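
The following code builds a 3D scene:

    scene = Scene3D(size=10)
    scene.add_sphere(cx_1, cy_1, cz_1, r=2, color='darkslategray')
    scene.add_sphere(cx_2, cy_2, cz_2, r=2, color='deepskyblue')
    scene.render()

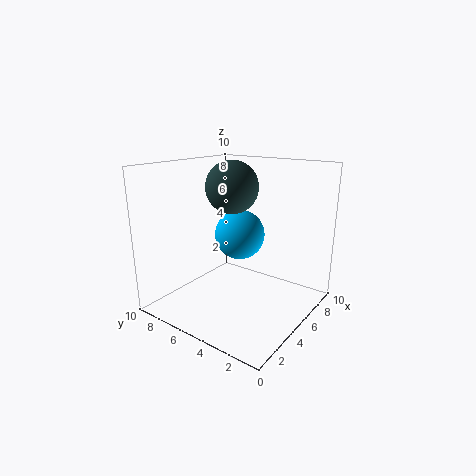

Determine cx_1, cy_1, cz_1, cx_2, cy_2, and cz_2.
cx_1 = 7
cy_1 = 7
cz_1 = 8
cx_2 = 8
cy_2 = 7
cz_2 = 4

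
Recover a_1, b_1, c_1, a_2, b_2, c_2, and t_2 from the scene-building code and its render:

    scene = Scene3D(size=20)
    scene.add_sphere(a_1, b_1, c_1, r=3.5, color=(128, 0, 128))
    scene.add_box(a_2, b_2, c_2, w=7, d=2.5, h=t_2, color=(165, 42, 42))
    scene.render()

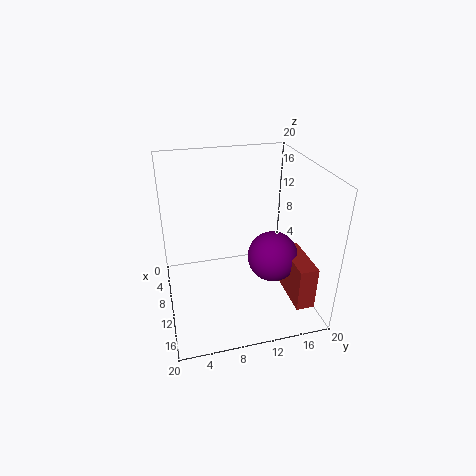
a_1 = 12; b_1 = 14.5; c_1 = 7.5; a_2 = 11; b_2 = 16; c_2 = 2.5; t_2 = 6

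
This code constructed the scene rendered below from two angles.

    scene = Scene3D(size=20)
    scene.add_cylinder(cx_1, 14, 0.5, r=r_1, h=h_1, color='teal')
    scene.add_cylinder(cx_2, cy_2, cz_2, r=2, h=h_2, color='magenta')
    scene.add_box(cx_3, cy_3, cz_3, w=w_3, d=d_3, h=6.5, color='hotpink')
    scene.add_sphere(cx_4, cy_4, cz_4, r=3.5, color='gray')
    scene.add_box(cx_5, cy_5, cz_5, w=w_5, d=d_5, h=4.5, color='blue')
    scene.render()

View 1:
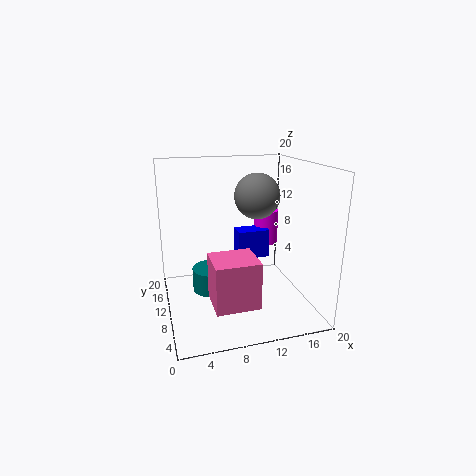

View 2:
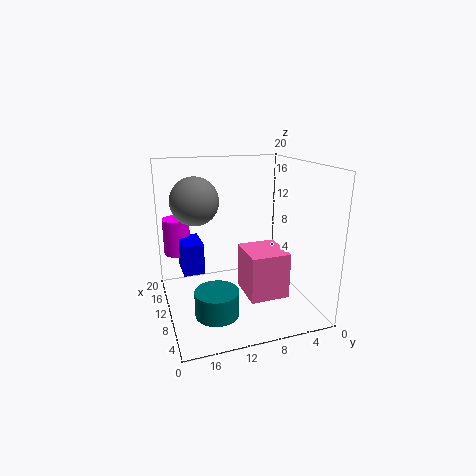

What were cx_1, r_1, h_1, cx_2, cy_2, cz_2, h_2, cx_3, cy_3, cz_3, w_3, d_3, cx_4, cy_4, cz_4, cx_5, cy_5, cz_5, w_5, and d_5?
cx_1 = 7
r_1 = 3
h_1 = 3.5
cx_2 = 17
cy_2 = 17.5
cz_2 = 6
h_2 = 5.5
cx_3 = 5.5
cy_3 = 4
cz_3 = 2
w_3 = 6
d_3 = 5.5
cx_4 = 14.5
cy_4 = 15
cz_4 = 14.5
cx_5 = 11.5
cy_5 = 14.5
cz_5 = 4.5
w_5 = 5
d_5 = 3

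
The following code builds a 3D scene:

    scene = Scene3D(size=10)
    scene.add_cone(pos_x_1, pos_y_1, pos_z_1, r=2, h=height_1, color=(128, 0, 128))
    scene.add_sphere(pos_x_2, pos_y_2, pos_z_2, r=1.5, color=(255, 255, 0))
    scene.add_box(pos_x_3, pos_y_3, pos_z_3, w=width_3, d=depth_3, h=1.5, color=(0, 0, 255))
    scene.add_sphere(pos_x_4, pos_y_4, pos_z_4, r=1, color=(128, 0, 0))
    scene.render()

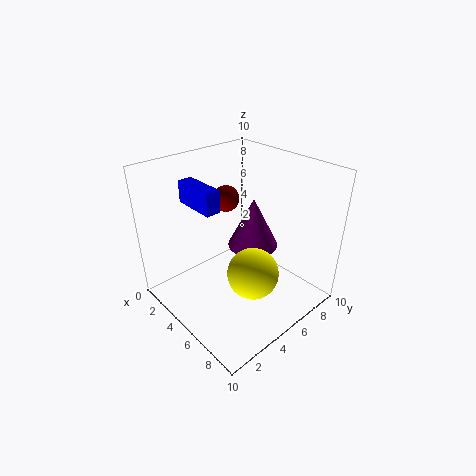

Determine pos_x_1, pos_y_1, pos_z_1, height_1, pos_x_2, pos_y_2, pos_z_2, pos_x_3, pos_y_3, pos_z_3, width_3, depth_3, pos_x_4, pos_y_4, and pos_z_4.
pos_x_1 = 3.5; pos_y_1 = 8; pos_z_1 = 2.5; height_1 = 4; pos_x_2 = 8.5; pos_y_2 = 3; pos_z_2 = 5; pos_x_3 = 2; pos_y_3 = 2.5; pos_z_3 = 7.5; width_3 = 3; depth_3 = 1; pos_x_4 = 2; pos_y_4 = 6.5; pos_z_4 = 6.5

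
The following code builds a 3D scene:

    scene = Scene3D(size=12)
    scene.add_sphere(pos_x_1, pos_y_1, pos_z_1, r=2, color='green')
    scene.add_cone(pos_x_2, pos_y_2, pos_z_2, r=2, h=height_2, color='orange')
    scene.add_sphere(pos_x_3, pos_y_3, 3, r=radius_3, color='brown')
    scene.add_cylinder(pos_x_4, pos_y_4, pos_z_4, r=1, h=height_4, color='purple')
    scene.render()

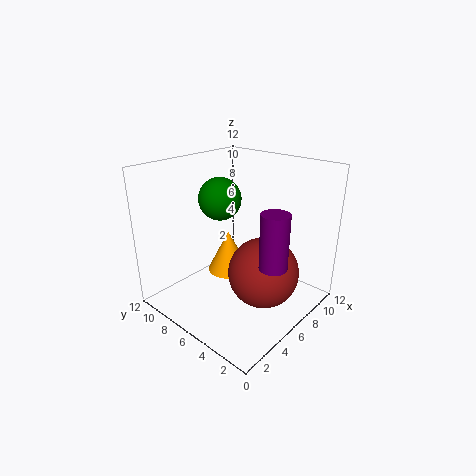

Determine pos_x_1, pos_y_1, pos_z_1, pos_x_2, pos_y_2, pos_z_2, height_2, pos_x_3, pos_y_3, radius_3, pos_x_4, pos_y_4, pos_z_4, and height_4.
pos_x_1 = 8; pos_y_1 = 10; pos_z_1 = 8; pos_x_2 = 8; pos_y_2 = 9; pos_z_2 = 1; height_2 = 4; pos_x_3 = 7; pos_y_3 = 4; radius_3 = 3; pos_x_4 = 4; pos_y_4 = 1; pos_z_4 = 6; height_4 = 4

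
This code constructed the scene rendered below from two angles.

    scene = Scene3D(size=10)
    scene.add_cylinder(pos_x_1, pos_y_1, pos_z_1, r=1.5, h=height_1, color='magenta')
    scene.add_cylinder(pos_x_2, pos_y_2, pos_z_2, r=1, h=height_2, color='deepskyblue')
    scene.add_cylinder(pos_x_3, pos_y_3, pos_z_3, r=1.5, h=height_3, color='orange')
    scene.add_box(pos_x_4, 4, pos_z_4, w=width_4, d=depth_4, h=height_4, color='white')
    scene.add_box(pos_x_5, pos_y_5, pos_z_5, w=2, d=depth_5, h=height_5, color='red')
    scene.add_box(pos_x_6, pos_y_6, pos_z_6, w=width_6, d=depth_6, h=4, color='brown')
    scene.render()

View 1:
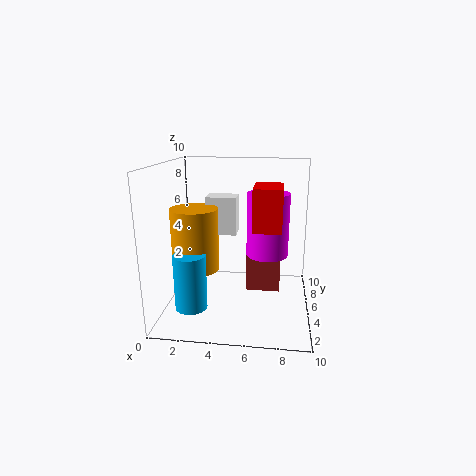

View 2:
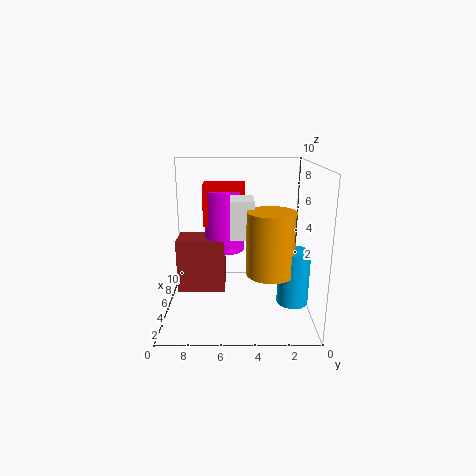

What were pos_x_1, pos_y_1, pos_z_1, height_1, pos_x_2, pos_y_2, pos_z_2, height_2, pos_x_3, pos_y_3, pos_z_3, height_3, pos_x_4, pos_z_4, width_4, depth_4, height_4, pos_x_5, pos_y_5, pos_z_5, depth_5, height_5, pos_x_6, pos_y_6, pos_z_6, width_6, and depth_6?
pos_x_1 = 7; pos_y_1 = 6; pos_z_1 = 3.5; height_1 = 4.5; pos_x_2 = 2.5; pos_y_2 = 1.5; pos_z_2 = 1.5; height_2 = 3.5; pos_x_3 = 2.5; pos_y_3 = 3; pos_z_3 = 3.5; height_3 = 4; pos_x_4 = 3; pos_z_4 = 5.5; width_4 = 2; depth_4 = 1.5; height_4 = 2.5; pos_x_5 = 6; pos_y_5 = 4.5; pos_z_5 = 5.5; depth_5 = 3; height_5 = 3; pos_x_6 = 5.5; pos_y_6 = 6; pos_z_6 = 0.5; width_6 = 2.5; depth_6 = 3.5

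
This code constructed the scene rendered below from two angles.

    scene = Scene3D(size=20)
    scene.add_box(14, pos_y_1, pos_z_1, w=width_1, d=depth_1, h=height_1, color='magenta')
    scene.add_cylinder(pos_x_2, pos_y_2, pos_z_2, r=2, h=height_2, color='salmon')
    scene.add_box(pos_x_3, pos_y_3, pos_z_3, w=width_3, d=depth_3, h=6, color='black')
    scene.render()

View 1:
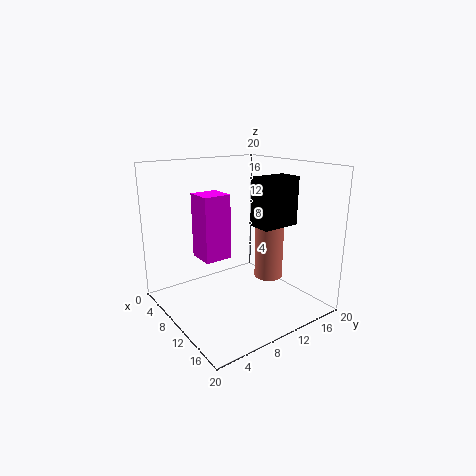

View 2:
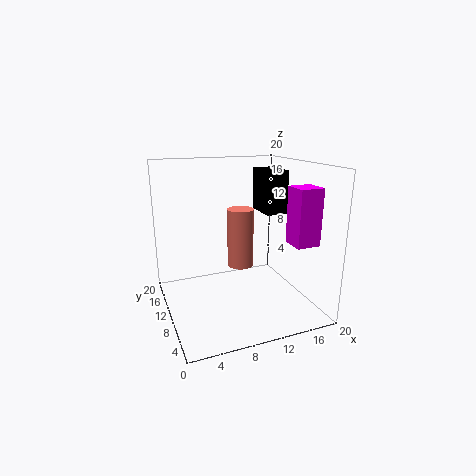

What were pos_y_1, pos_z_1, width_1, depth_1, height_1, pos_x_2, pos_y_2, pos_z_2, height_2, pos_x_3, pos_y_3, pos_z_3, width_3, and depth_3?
pos_y_1 = 1; pos_z_1 = 11; width_1 = 3; depth_1 = 3; height_1 = 7; pos_x_2 = 12; pos_y_2 = 14; pos_z_2 = 4; height_2 = 9; pos_x_3 = 14; pos_y_3 = 9; pos_z_3 = 13; width_3 = 3; depth_3 = 5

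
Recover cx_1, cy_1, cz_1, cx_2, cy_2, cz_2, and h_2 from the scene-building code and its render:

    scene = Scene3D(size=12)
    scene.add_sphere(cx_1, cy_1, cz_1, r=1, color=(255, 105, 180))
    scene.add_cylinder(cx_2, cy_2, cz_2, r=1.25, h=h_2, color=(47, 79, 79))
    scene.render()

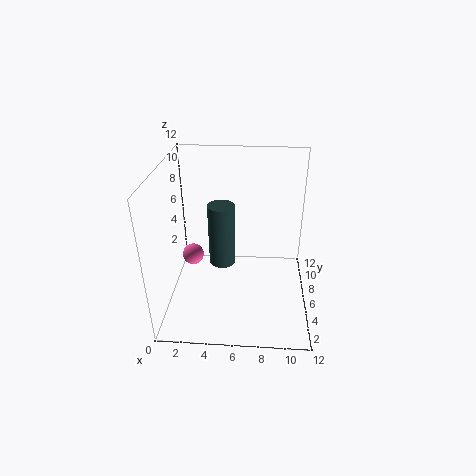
cx_1 = 1.5; cy_1 = 8.5; cz_1 = 2.5; cx_2 = 4.25; cy_2 = 9; cz_2 = 1.5; h_2 = 6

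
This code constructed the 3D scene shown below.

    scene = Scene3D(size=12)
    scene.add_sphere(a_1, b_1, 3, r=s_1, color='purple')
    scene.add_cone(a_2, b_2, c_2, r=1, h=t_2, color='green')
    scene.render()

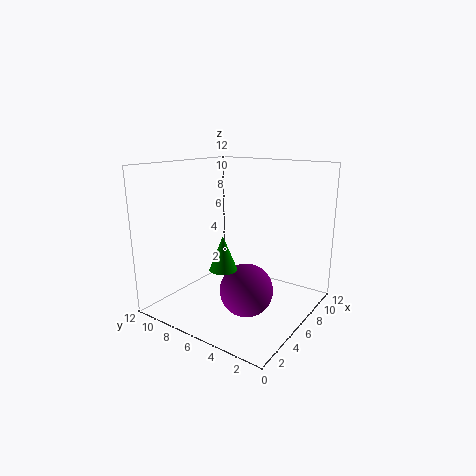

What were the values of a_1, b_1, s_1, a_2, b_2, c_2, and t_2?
a_1 = 3.5
b_1 = 3.5
s_1 = 2
a_2 = 2
b_2 = 4.5
c_2 = 5
t_2 = 2.5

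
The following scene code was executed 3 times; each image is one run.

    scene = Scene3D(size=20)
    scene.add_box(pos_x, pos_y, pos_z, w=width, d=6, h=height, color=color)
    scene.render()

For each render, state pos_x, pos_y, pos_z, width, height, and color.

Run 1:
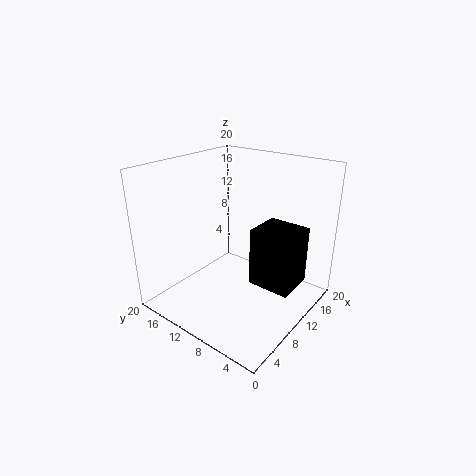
pos_x = 10
pos_y = 2
pos_z = 3.5
width = 5.5
height = 8.25
color = 'black'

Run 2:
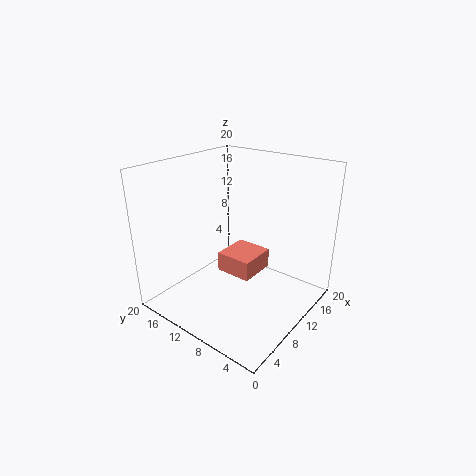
pos_x = 13.25
pos_y = 10.75
pos_z = 0.75
width = 6.25
height = 3.25
color = 'salmon'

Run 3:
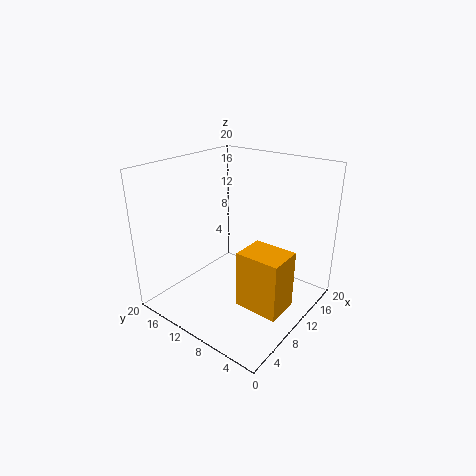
pos_x = 6.75
pos_y = 1.75
pos_z = 1.75
width = 4.75
height = 8
color = 'orange'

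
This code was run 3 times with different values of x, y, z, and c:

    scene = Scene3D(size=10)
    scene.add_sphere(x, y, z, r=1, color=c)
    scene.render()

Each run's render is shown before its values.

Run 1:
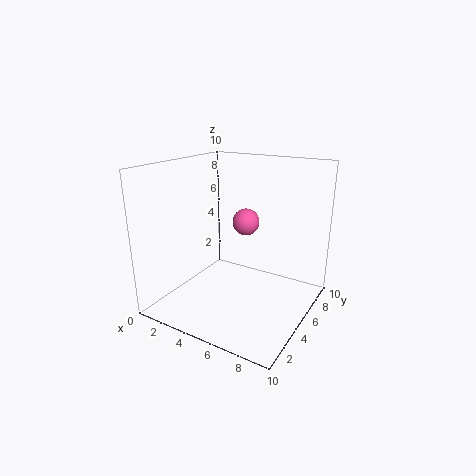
x = 4.5, y = 7, z = 5.5, c = 'hotpink'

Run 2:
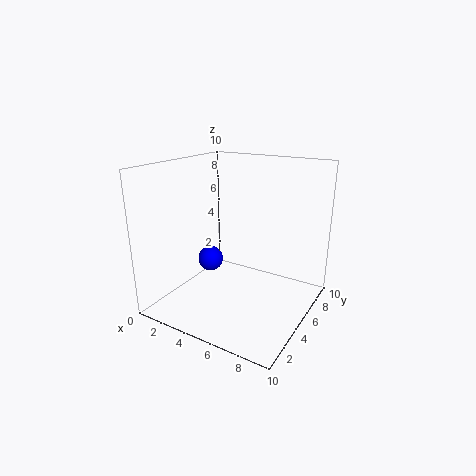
x = 1.5, y = 6.5, z = 2, c = 'blue'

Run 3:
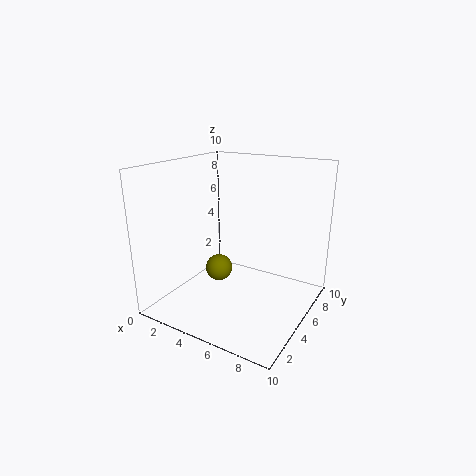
x = 3, y = 5.5, z = 2, c = 'olive'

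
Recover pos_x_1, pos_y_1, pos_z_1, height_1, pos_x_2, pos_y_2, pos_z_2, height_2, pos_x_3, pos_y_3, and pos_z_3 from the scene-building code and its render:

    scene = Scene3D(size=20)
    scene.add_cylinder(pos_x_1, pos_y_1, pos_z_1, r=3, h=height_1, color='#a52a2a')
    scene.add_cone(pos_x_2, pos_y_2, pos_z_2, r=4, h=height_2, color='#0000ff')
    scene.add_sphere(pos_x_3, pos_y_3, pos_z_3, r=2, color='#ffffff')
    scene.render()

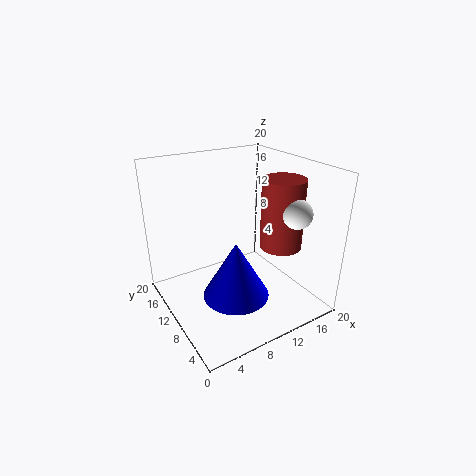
pos_x_1 = 16; pos_y_1 = 8; pos_z_1 = 8; height_1 = 10; pos_x_2 = 6; pos_y_2 = 4; pos_z_2 = 6; height_2 = 7; pos_x_3 = 16; pos_y_3 = 5; pos_z_3 = 14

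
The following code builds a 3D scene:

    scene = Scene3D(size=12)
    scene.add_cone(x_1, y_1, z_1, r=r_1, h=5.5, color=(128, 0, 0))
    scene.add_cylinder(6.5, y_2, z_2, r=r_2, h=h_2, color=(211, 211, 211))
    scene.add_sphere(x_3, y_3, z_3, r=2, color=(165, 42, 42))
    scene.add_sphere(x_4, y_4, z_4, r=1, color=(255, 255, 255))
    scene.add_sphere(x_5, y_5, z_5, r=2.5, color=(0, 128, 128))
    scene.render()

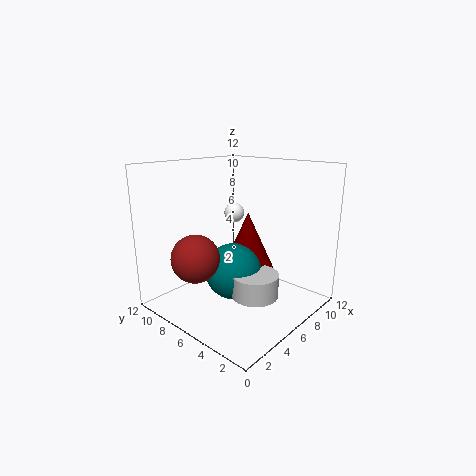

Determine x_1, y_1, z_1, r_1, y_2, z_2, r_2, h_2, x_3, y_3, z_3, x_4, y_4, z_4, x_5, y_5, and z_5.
x_1 = 8.5; y_1 = 7; z_1 = 2; r_1 = 2.5; y_2 = 4.5; z_2 = 1; r_2 = 2; h_2 = 2; x_3 = 3; y_3 = 8; z_3 = 4.5; x_4 = 10.5; y_4 = 10.5; z_4 = 6.5; x_5 = 6.5; y_5 = 7; z_5 = 2.5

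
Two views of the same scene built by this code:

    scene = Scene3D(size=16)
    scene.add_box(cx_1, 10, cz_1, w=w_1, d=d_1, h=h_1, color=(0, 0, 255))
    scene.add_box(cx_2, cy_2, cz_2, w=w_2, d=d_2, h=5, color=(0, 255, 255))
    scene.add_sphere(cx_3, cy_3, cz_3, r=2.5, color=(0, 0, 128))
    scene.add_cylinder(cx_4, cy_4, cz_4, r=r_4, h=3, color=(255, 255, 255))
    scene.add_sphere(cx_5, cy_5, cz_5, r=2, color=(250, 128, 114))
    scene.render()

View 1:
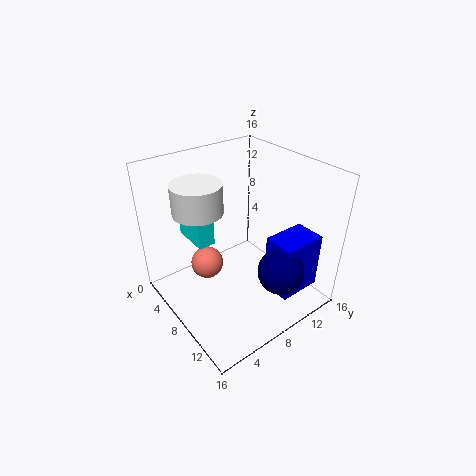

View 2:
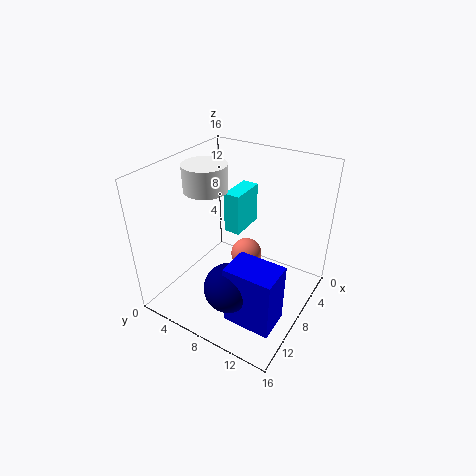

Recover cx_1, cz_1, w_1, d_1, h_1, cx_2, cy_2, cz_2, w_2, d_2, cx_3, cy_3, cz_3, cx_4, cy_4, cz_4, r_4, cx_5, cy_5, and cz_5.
cx_1 = 10.5
cz_1 = 2
w_1 = 3.5
d_1 = 5
h_1 = 6.5
cx_2 = 1
cy_2 = 4.5
cz_2 = 6.5
w_2 = 4.5
d_2 = 2
cx_3 = 13
cy_3 = 10
cz_3 = 5.5
cx_4 = 7.5
cy_4 = 3.5
cz_4 = 12.5
r_4 = 2.5
cx_5 = 3.5
cy_5 = 6.5
cz_5 = 2.5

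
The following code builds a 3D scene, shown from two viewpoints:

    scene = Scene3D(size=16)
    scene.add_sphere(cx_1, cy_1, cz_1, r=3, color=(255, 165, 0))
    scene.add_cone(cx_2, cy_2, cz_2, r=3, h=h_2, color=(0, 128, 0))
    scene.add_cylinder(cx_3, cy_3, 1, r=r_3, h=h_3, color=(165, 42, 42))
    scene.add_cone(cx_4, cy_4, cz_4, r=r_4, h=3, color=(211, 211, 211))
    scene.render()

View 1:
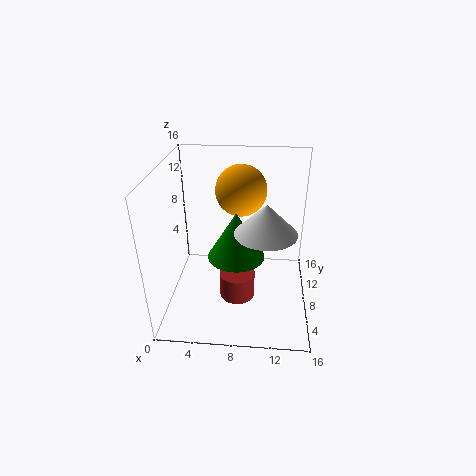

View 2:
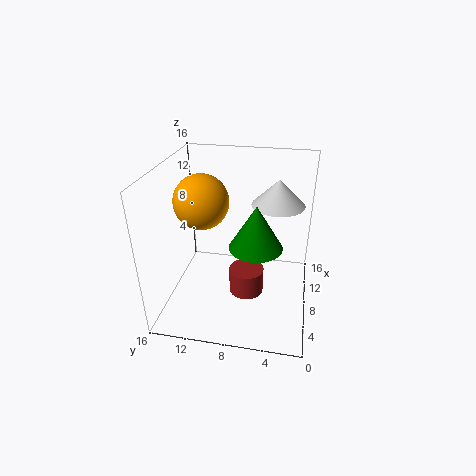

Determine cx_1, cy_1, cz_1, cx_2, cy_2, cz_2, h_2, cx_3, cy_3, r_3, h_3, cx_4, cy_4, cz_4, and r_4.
cx_1 = 8; cy_1 = 12; cz_1 = 12; cx_2 = 8; cy_2 = 6; cz_2 = 7; h_2 = 5; cx_3 = 8; cy_3 = 7; r_3 = 2; h_3 = 3; cx_4 = 11; cy_4 = 4; cz_4 = 11; r_4 = 3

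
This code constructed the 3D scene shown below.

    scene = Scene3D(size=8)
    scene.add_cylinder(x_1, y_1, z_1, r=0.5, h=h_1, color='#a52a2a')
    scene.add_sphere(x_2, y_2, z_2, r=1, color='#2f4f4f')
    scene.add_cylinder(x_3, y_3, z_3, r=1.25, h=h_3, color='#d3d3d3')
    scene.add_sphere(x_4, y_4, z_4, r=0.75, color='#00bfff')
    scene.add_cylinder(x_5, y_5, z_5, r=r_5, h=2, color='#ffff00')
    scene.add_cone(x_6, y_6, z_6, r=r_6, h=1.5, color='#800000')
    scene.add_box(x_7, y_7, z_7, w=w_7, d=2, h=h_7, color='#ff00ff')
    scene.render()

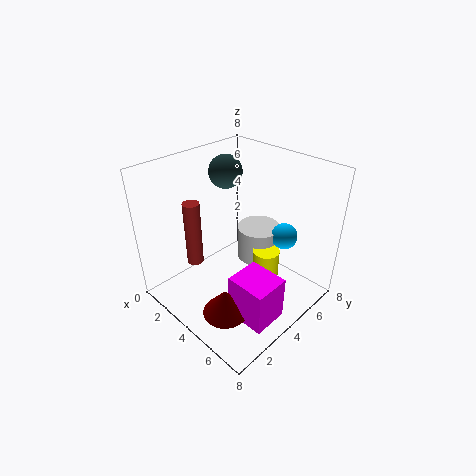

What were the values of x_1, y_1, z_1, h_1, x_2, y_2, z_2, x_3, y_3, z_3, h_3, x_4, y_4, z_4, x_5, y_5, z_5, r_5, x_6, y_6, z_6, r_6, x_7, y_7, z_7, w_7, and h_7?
x_1 = 1.25; y_1 = 3; z_1 = 1.5; h_1 = 4; x_2 = 1.5; y_2 = 5.5; z_2 = 6.75; x_3 = 4; y_3 = 5.75; z_3 = 2; h_3 = 2; x_4 = 5.5; y_4 = 6.25; z_4 = 3.75; x_5 = 5.25; y_5 = 5; z_5 = 1.25; r_5 = 0.75; x_6 = 5; y_6 = 2; z_6 = 0.5; r_6 = 1.25; x_7 = 5; y_7 = 2.25; z_7 = 0.25; w_7 = 2.25; h_7 = 2.5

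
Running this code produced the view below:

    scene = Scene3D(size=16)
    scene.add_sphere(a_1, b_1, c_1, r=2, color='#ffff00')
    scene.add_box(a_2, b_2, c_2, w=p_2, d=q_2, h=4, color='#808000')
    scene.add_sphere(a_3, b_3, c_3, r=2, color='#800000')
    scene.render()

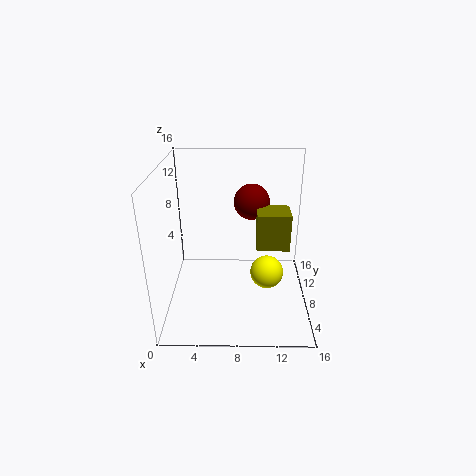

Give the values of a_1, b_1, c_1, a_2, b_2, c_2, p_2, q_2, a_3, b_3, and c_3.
a_1 = 11.5, b_1 = 9.5, c_1 = 2.5, a_2 = 10, b_2 = 6, c_2 = 7.5, p_2 = 3.5, q_2 = 3, a_3 = 9.5, b_3 = 10, c_3 = 11.5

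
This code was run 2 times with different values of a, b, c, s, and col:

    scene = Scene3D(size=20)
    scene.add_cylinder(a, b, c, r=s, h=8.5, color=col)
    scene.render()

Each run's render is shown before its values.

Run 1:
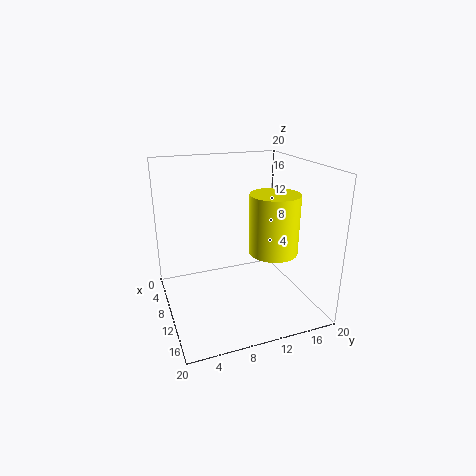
a = 11
b = 15
c = 7.5
s = 3.5
col = 'yellow'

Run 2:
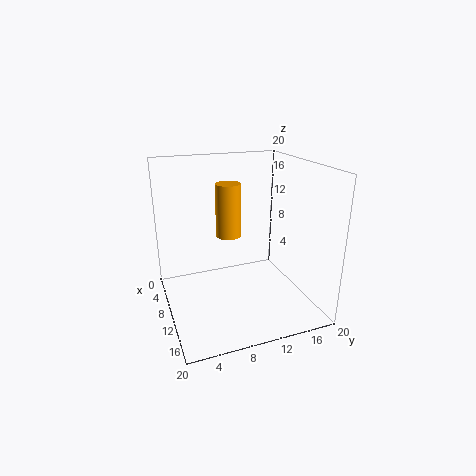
a = 3
b = 11
c = 7.5
s = 2
col = 'orange'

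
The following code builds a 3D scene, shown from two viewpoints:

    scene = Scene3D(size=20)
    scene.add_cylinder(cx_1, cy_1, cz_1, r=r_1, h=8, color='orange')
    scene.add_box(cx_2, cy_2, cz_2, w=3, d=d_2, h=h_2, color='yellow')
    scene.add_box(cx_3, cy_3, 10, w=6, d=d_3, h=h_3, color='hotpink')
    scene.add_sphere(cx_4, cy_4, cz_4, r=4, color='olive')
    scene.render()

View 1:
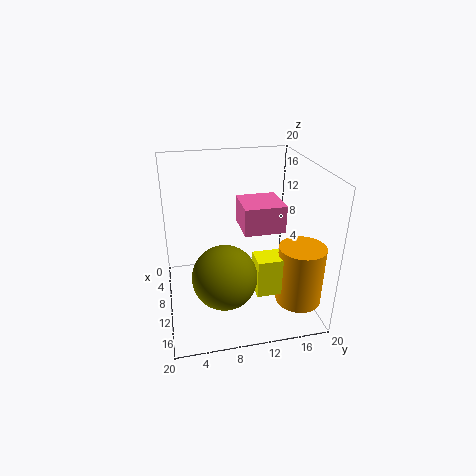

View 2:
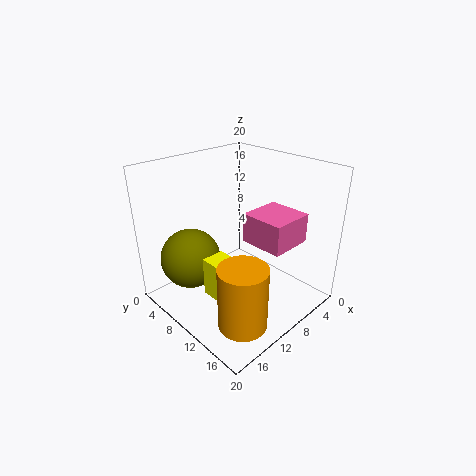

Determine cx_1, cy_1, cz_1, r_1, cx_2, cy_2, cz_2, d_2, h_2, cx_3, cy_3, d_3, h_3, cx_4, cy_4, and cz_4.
cx_1 = 16
cy_1 = 17
cz_1 = 3
r_1 = 3
cx_2 = 14
cy_2 = 11
cz_2 = 5
d_2 = 4
h_2 = 5
cx_3 = 4
cy_3 = 11
d_3 = 6
h_3 = 4
cx_4 = 16
cy_4 = 7
cz_4 = 8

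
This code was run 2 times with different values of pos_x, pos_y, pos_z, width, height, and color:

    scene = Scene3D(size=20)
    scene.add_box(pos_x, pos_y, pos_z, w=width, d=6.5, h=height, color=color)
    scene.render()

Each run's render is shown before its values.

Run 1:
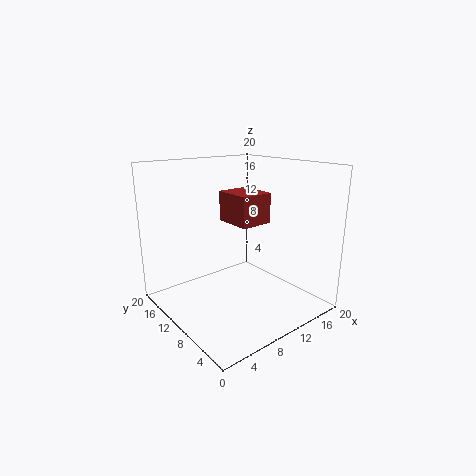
pos_x = 14
pos_y = 13.5
pos_z = 9.5
width = 5.5
height = 5
color = 'brown'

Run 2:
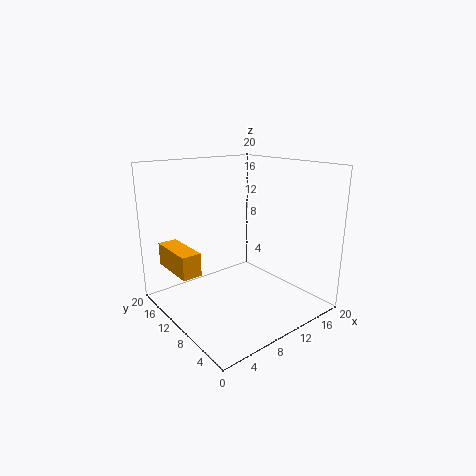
pos_x = 0.5
pos_y = 8.5
pos_z = 7
width = 2.5
height = 3
color = 'orange'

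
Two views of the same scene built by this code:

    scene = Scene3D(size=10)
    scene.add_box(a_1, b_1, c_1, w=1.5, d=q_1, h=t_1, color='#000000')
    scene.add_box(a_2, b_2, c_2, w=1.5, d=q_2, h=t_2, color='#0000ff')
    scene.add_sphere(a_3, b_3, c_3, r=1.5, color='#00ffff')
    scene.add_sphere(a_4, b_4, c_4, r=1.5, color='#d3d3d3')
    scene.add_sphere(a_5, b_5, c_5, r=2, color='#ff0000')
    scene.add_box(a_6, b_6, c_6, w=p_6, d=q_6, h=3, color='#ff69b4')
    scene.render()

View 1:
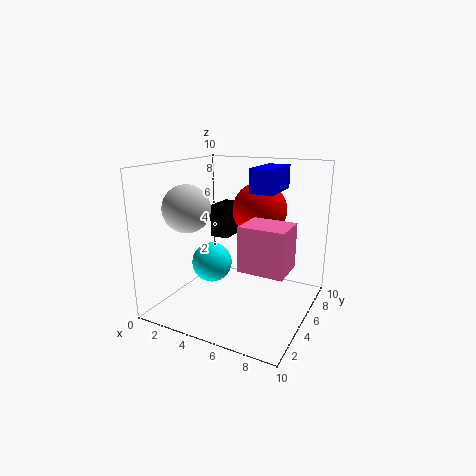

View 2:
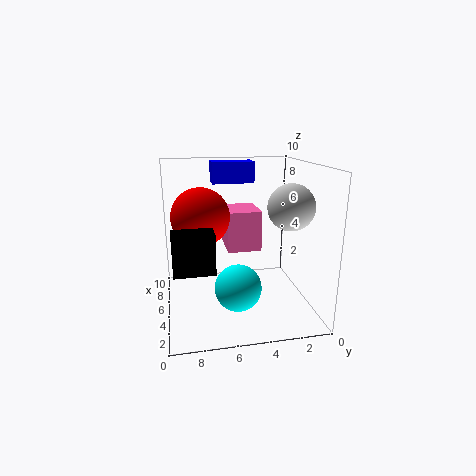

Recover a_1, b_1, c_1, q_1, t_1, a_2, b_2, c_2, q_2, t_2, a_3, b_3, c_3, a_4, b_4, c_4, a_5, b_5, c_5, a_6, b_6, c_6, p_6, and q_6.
a_1 = 1.5
b_1 = 7
c_1 = 4
q_1 = 2.5
t_1 = 2.5
a_2 = 6.5
b_2 = 3.5
c_2 = 8.5
q_2 = 3
t_2 = 1.5
a_3 = 2.5
b_3 = 5.5
c_3 = 2.5
a_4 = 3
b_4 = 2
c_4 = 7.5
a_5 = 5.5
b_5 = 7.5
c_5 = 6.5
a_6 = 6
b_6 = 3
c_6 = 3.5
p_6 = 3
q_6 = 2.5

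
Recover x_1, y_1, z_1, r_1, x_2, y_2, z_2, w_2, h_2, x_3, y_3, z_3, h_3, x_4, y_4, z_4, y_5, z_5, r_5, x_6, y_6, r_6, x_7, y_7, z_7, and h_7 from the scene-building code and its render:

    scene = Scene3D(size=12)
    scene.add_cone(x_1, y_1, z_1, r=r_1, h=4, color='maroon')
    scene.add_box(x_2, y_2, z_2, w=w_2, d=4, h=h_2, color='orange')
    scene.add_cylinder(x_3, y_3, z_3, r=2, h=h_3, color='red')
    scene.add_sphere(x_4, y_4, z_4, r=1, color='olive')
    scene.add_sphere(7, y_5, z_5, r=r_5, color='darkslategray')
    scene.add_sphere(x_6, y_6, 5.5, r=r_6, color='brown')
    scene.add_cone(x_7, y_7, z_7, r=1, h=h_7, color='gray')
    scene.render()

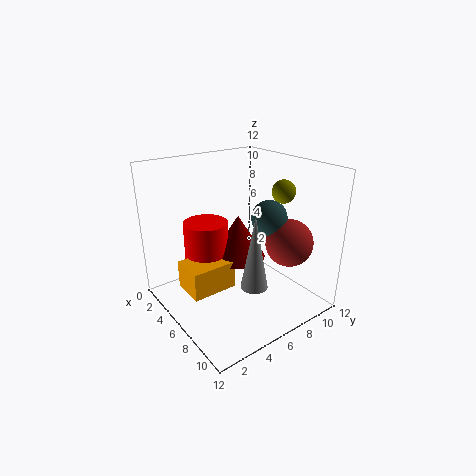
x_1 = 4, y_1 = 7.5, z_1 = 3, r_1 = 2.5, x_2 = 2.5, y_2 = 2, z_2 = 1, w_2 = 3, h_2 = 2.5, x_3 = 2.5, y_3 = 5, z_3 = 1.5, h_3 = 5, x_4 = 7, y_4 = 10, z_4 = 9.5, y_5 = 8.5, z_5 = 7.5, r_5 = 1.5, x_6 = 8.5, y_6 = 9.5, r_6 = 2, x_7 = 10, y_7 = 4.5, z_7 = 4, h_7 = 5.5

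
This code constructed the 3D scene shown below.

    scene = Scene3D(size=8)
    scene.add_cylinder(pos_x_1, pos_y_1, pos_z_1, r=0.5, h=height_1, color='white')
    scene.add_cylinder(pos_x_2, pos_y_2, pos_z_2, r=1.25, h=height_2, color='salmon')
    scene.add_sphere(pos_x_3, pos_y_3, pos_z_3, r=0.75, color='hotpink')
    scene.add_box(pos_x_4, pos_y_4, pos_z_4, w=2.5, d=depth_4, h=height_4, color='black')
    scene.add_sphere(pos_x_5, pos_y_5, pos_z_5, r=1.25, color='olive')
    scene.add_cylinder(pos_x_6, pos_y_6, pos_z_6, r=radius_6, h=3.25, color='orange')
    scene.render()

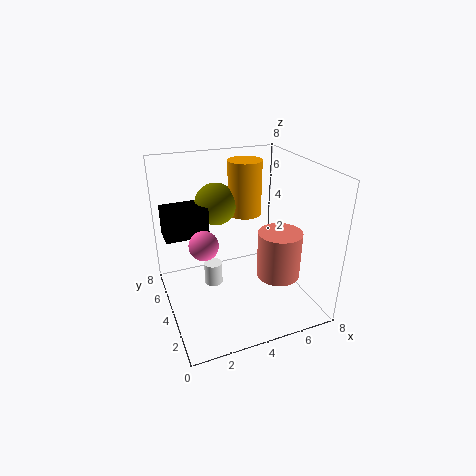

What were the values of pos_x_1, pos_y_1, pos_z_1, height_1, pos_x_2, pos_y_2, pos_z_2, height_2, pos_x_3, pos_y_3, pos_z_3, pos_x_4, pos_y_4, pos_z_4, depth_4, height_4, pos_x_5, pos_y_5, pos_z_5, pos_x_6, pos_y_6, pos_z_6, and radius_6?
pos_x_1 = 2.5
pos_y_1 = 4
pos_z_1 = 1.5
height_1 = 1.25
pos_x_2 = 6.25
pos_y_2 = 3.25
pos_z_2 = 1.5
height_2 = 2.75
pos_x_3 = 1.75
pos_y_3 = 3
pos_z_3 = 4.5
pos_x_4 = 0.25
pos_y_4 = 5.25
pos_z_4 = 3.75
depth_4 = 1.5
height_4 = 1.75
pos_x_5 = 3.5
pos_y_5 = 6.25
pos_z_5 = 5.25
pos_x_6 = 5.25
pos_y_6 = 6
pos_z_6 = 4.5
radius_6 = 1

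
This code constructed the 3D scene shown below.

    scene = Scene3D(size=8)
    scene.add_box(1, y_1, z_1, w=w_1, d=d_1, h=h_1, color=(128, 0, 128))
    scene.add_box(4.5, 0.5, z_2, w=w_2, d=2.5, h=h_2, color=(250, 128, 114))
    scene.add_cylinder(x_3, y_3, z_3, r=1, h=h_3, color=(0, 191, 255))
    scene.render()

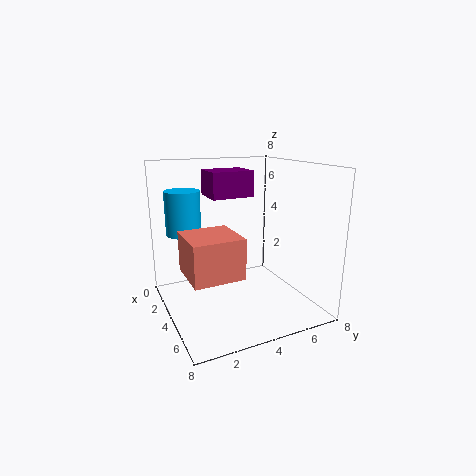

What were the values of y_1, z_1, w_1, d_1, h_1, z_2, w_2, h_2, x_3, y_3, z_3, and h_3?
y_1 = 3; z_1 = 6; w_1 = 2; d_1 = 2.5; h_1 = 1.5; z_2 = 3; w_2 = 2.5; h_2 = 2; x_3 = 2; y_3 = 1.5; z_3 = 4; h_3 = 2.5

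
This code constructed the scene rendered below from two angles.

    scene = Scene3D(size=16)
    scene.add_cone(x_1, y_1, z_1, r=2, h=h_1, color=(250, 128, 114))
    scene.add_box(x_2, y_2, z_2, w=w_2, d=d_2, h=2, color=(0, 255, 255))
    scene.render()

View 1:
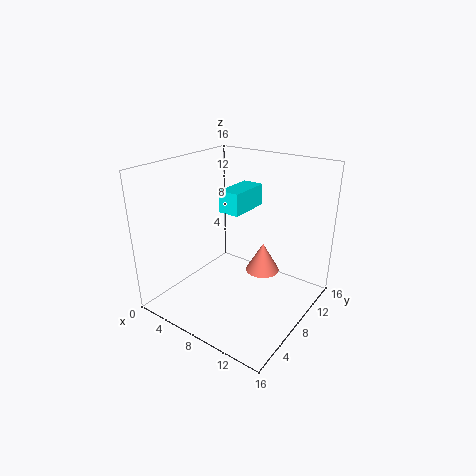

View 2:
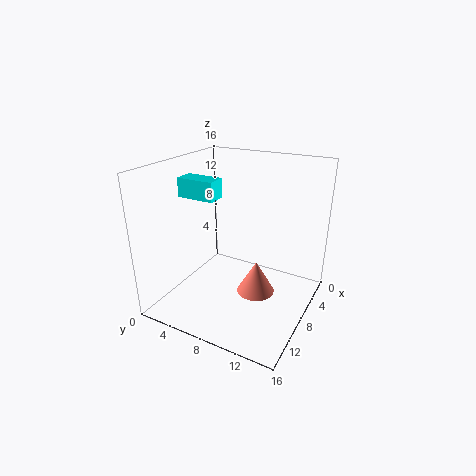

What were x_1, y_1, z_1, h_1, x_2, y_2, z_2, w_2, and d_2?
x_1 = 9.5; y_1 = 11; z_1 = 3; h_1 = 3.5; x_2 = 9.5; y_2 = 3; z_2 = 13; w_2 = 2; d_2 = 4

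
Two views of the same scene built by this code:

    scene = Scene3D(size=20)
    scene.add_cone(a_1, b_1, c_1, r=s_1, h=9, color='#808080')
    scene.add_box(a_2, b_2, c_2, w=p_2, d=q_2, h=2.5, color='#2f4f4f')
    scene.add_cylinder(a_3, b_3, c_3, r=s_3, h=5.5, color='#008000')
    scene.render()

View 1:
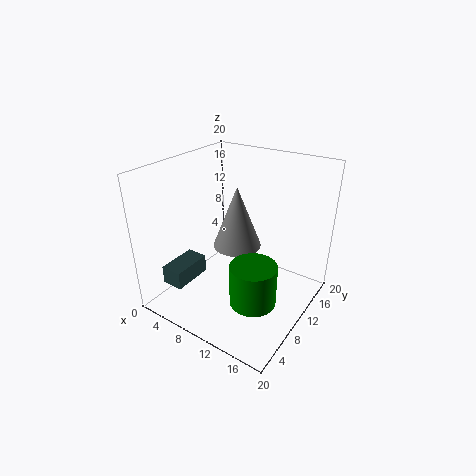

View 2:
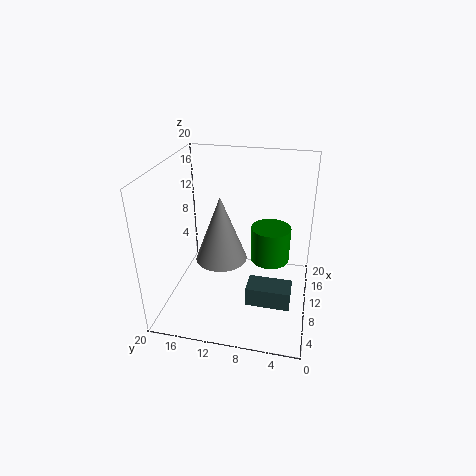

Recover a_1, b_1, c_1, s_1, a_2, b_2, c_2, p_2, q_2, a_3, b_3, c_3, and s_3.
a_1 = 8.5
b_1 = 12
c_1 = 7.5
s_1 = 3.5
a_2 = 3
b_2 = 2
c_2 = 4.5
p_2 = 3
q_2 = 5.5
a_3 = 15
b_3 = 6
c_3 = 4
s_3 = 3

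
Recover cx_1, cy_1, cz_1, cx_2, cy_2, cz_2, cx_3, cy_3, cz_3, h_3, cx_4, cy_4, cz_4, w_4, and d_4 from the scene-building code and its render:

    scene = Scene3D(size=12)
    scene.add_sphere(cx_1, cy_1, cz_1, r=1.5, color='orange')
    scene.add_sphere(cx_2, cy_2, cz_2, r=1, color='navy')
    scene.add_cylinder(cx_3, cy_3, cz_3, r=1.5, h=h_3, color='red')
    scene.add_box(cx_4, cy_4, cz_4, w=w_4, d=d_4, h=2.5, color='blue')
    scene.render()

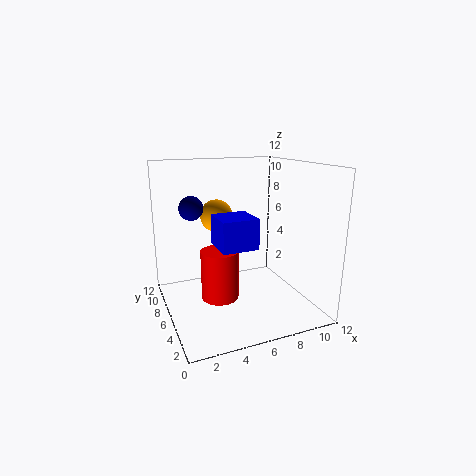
cx_1 = 5.5, cy_1 = 10, cz_1 = 7, cx_2 = 2.5, cy_2 = 7.5, cz_2 = 8.5, cx_3 = 4, cy_3 = 5, cz_3 = 1.5, h_3 = 4, cx_4 = 4, cy_4 = 4, cz_4 = 5.5, w_4 = 3, d_4 = 3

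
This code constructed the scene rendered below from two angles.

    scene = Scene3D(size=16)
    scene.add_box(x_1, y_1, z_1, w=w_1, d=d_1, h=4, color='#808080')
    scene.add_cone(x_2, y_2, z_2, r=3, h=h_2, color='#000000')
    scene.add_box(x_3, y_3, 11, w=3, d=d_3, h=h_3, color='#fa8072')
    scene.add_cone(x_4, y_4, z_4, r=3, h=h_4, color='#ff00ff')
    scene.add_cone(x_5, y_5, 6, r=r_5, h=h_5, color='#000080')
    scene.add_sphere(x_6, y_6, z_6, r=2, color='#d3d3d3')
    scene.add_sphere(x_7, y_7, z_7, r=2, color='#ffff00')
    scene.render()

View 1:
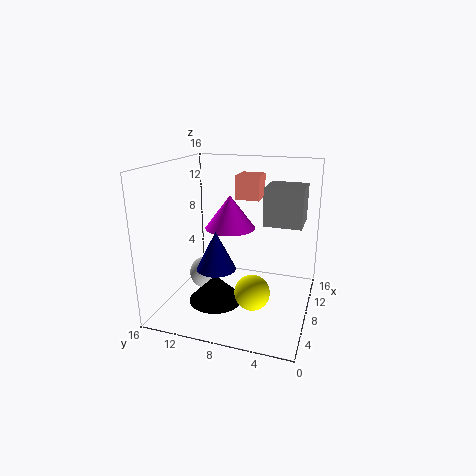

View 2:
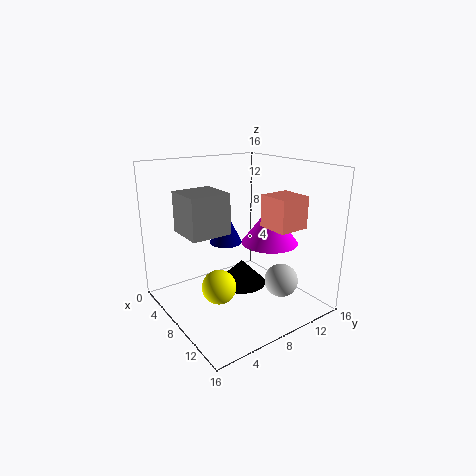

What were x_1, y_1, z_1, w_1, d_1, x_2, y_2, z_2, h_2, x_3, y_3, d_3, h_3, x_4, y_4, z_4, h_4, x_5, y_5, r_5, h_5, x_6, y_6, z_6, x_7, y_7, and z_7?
x_1 = 7
y_1 = 1
z_1 = 10
w_1 = 4
d_1 = 4
x_2 = 6
y_2 = 10
z_2 = 1
h_2 = 3
x_3 = 13
y_3 = 7
d_3 = 3
h_3 = 3
x_4 = 11
y_4 = 10
z_4 = 8
h_4 = 4
x_5 = 4
y_5 = 9
r_5 = 2
h_5 = 4
x_6 = 10
y_6 = 13
z_6 = 2
x_7 = 7
y_7 = 6
z_7 = 2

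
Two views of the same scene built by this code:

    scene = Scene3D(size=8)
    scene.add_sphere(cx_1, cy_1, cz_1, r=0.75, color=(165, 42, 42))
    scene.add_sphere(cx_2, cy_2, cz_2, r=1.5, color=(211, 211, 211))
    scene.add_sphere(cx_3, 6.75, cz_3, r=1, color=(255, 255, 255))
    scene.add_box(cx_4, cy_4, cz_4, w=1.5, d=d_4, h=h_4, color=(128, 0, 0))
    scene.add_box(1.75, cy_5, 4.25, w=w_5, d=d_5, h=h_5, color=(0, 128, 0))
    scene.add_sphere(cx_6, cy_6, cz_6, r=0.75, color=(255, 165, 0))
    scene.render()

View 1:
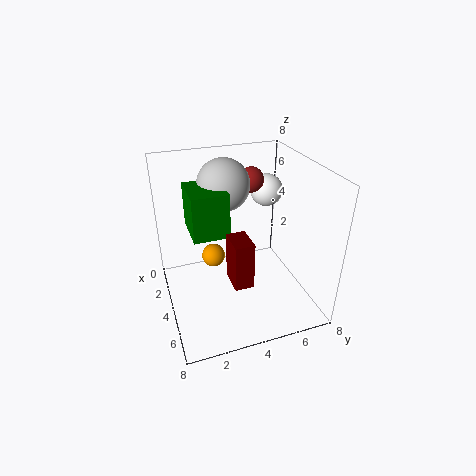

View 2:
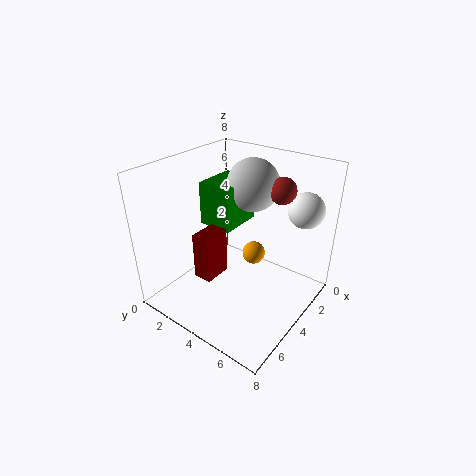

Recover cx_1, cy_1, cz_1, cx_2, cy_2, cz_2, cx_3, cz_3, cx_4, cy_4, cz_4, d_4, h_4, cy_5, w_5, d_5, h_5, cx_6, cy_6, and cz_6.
cx_1 = 2, cy_1 = 5.5, cz_1 = 6.5, cx_2 = 2.25, cy_2 = 3.75, cz_2 = 6.5, cx_3 = 1.5, cz_3 = 5.5, cx_4 = 5, cy_4 = 3, cz_4 = 2.5, d_4 = 1, h_4 = 2.5, cy_5 = 1.5, w_5 = 2.5, d_5 = 2, h_5 = 2.5, cx_6 = 1.25, cy_6 = 3.25, cz_6 = 1.25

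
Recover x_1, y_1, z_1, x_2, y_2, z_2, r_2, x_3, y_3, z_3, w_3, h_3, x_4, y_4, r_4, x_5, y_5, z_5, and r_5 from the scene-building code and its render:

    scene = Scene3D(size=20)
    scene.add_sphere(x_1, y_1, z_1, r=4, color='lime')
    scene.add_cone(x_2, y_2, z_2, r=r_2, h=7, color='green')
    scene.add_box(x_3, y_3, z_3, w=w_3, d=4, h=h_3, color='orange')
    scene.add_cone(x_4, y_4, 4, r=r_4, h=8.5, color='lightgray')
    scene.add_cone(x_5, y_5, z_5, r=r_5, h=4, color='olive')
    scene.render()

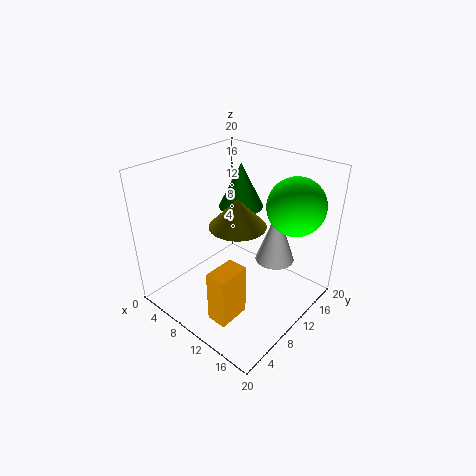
x_1 = 15.5; y_1 = 15.5; z_1 = 14.5; x_2 = 5; y_2 = 16.5; z_2 = 11; r_2 = 3.5; x_3 = 13.5; y_3 = 0.5; z_3 = 4.5; w_3 = 2.5; h_3 = 6.5; x_4 = 12; y_4 = 16.5; r_4 = 3; x_5 = 9.5; y_5 = 10.5; z_5 = 11.5; r_5 = 4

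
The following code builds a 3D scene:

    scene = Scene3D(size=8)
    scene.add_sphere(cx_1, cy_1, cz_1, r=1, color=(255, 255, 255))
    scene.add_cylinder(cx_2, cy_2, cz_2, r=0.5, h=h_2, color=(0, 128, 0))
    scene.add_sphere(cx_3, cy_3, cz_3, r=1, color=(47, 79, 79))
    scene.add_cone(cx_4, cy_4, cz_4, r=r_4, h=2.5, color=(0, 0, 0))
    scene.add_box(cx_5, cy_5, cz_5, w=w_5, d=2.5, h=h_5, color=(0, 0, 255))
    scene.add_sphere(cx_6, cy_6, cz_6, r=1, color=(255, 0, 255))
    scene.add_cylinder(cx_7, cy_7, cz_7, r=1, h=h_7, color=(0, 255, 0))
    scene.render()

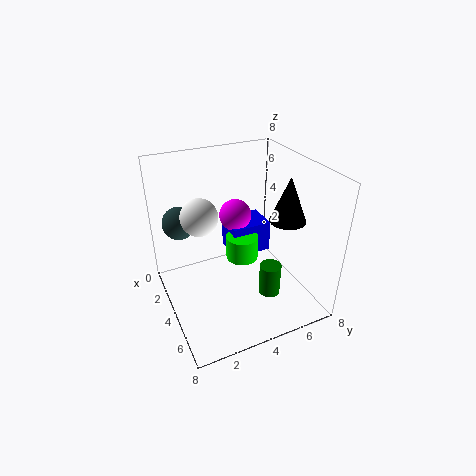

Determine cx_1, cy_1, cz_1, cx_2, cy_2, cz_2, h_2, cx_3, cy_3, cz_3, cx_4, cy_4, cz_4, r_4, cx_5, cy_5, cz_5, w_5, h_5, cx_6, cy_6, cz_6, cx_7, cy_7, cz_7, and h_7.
cx_1 = 3.5, cy_1 = 2, cz_1 = 5.5, cx_2 = 7.5, cy_2 = 4, cz_2 = 3, h_2 = 1.5, cx_3 = 1, cy_3 = 1.5, cz_3 = 4, cx_4 = 5, cy_4 = 6.5, cz_4 = 5, r_4 = 1, cx_5 = 0.5, cy_5 = 4.5, cz_5 = 1.5, w_5 = 2, h_5 = 2, cx_6 = 1.5, cy_6 = 5, cz_6 = 4, cx_7 = 2.5, cy_7 = 5, cz_7 = 1.5, h_7 = 1.5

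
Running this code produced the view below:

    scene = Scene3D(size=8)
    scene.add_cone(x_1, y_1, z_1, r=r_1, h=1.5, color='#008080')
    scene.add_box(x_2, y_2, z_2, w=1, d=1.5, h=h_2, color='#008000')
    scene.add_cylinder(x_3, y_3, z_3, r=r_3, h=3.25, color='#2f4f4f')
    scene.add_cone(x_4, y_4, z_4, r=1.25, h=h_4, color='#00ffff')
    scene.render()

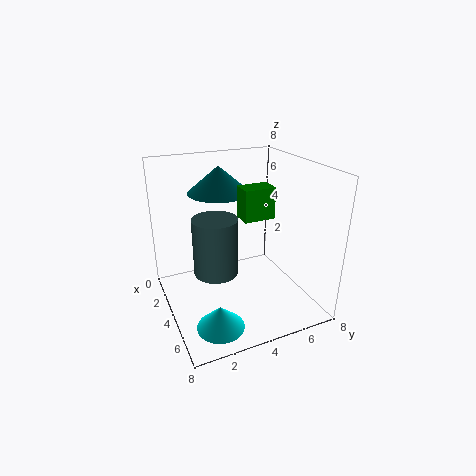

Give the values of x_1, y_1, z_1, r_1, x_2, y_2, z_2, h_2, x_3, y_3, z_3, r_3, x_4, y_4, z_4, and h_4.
x_1 = 2.5
y_1 = 3.5
z_1 = 6.25
r_1 = 1.75
x_2 = 5.5
y_2 = 3.25
z_2 = 6
h_2 = 1.5
x_3 = 3.75
y_3 = 2.75
z_3 = 2
r_3 = 1.25
x_4 = 6.25
y_4 = 2
z_4 = 0.25
h_4 = 1.25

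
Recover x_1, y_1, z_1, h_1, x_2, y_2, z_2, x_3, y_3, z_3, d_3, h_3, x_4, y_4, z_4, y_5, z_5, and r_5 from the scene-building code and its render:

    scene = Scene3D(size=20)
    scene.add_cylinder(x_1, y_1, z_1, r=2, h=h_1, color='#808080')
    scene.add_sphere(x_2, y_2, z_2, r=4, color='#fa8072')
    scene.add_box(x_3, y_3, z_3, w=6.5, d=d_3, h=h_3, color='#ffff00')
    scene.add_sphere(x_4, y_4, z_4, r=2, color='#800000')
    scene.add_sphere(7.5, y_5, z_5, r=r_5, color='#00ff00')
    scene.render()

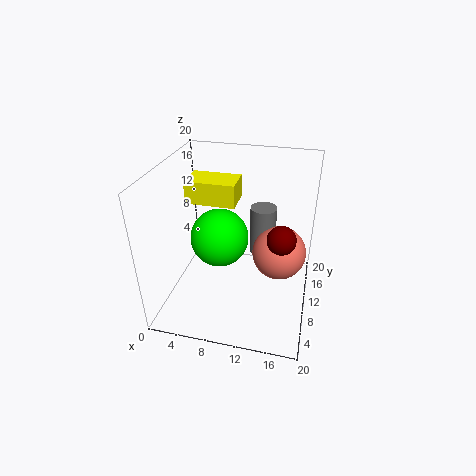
x_1 = 12.5
y_1 = 16
z_1 = 4.5
h_1 = 7.5
x_2 = 15.5
y_2 = 13.5
z_2 = 6
x_3 = 3.5
y_3 = 8
z_3 = 15.5
d_3 = 4
h_3 = 3
x_4 = 16
y_4 = 10
z_4 = 10.5
y_5 = 9.5
z_5 = 10
r_5 = 4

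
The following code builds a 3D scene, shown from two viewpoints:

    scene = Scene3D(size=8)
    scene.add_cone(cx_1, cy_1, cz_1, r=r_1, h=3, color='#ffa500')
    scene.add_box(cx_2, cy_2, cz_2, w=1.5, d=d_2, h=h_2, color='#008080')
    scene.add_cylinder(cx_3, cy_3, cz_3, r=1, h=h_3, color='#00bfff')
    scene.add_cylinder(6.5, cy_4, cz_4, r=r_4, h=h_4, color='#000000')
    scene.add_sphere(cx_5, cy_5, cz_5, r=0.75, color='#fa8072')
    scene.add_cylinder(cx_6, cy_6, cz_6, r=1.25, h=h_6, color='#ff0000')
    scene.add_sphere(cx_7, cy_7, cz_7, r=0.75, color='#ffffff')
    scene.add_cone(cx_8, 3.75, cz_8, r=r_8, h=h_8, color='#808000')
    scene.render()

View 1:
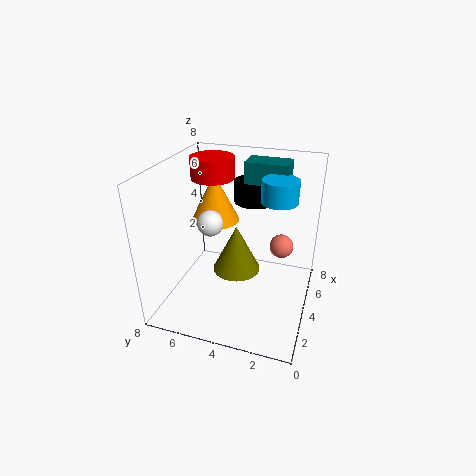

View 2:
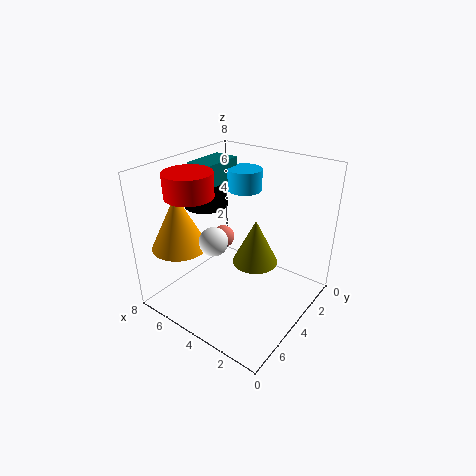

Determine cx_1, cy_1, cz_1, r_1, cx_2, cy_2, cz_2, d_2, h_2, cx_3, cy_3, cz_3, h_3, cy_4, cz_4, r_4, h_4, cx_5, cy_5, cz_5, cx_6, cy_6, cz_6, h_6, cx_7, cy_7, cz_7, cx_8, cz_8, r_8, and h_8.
cx_1 = 6.25, cy_1 = 6.25, cz_1 = 3.75, r_1 = 1.5, cx_2 = 5.75, cy_2 = 1.75, cz_2 = 6.5, d_2 = 2.5, h_2 = 1.25, cx_3 = 5, cy_3 = 2, cz_3 = 6, h_3 = 1.25, cy_4 = 3.75, cz_4 = 5.25, r_4 = 1.25, h_4 = 1.25, cx_5 = 6.75, cy_5 = 2, cz_5 = 2.25, cx_6 = 5.5, cy_6 = 6, cz_6 = 6.75, h_6 = 1.25, cx_7 = 4.25, cy_7 = 5.75, cz_7 = 4.5, cx_8 = 3, cz_8 = 2.75, r_8 = 1.25, h_8 = 2.5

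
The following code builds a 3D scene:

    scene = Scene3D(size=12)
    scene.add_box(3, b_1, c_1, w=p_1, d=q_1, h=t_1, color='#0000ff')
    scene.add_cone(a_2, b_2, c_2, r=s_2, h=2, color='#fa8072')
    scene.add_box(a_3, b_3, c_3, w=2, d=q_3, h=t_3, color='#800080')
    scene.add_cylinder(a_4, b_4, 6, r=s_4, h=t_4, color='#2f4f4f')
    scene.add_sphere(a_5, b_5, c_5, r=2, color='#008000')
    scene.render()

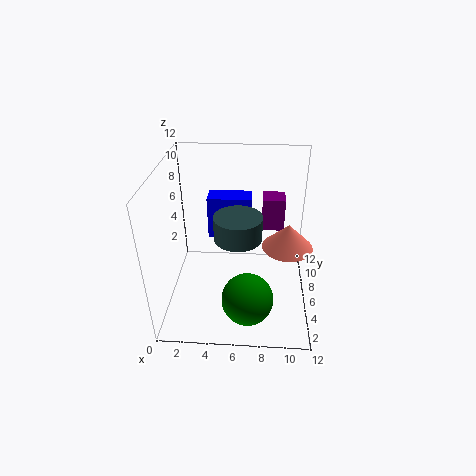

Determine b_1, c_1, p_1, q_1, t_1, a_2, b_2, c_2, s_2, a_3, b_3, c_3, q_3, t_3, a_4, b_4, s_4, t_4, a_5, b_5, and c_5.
b_1 = 9; c_1 = 4; p_1 = 4; q_1 = 2; t_1 = 4; a_2 = 10; b_2 = 5; c_2 = 6; s_2 = 2; a_3 = 8; b_3 = 9; c_3 = 5; q_3 = 2; t_3 = 3; a_4 = 6; b_4 = 6; s_4 = 2; t_4 = 2; a_5 = 7; b_5 = 2; c_5 = 3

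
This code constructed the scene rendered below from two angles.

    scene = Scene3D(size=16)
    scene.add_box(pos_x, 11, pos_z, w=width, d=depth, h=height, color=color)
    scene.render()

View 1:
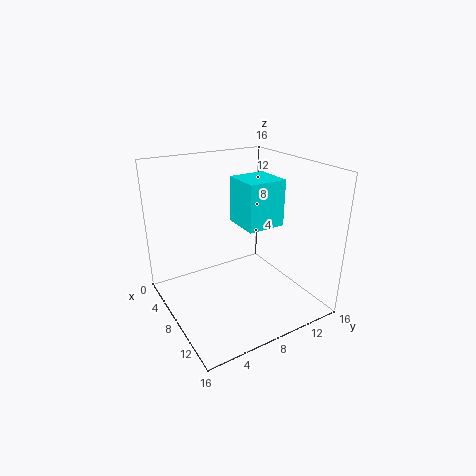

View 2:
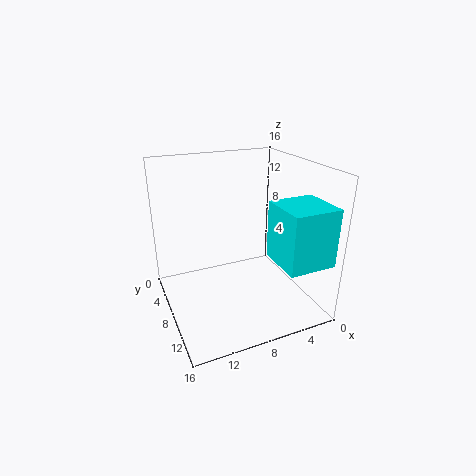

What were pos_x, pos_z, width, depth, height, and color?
pos_x = 1, pos_z = 7, width = 5, depth = 5, height = 6, color = 'cyan'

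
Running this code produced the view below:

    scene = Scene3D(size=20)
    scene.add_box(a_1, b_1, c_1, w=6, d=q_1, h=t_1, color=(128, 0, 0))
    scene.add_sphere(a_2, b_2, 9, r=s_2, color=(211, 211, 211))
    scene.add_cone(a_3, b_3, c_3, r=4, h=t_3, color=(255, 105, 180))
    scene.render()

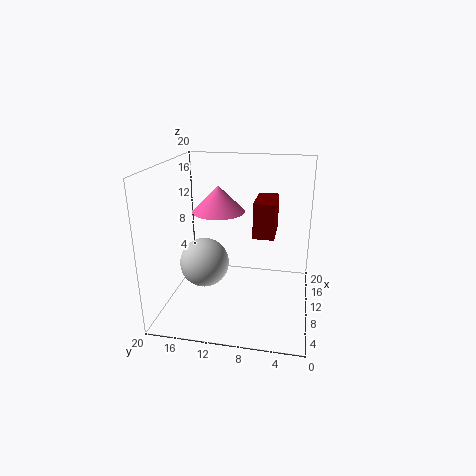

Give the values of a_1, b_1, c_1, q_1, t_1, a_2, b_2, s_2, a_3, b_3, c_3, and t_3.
a_1 = 10, b_1 = 5, c_1 = 10, q_1 = 3, t_1 = 5, a_2 = 4, b_2 = 13, s_2 = 3, a_3 = 15, b_3 = 14, c_3 = 12, t_3 = 4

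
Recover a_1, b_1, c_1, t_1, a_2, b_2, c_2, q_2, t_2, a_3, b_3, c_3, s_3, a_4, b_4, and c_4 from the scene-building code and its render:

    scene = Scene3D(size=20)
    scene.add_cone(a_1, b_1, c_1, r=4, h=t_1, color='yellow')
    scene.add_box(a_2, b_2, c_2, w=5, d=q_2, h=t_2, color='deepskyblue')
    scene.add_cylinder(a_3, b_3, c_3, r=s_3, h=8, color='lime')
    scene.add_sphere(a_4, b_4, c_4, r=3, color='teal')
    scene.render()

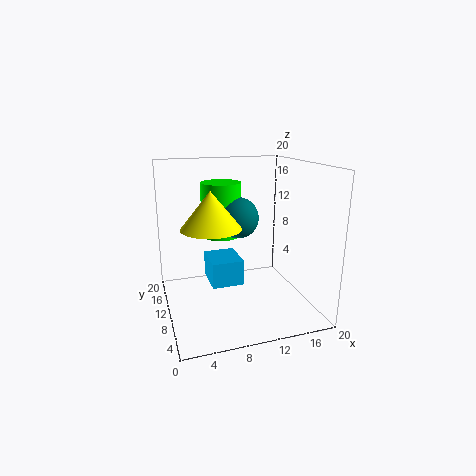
a_1 = 6, b_1 = 9, c_1 = 12, t_1 = 5, a_2 = 7, b_2 = 13, c_2 = 1, q_2 = 6, t_2 = 4, a_3 = 9, b_3 = 15, c_3 = 9, s_3 = 3, a_4 = 11, b_4 = 13, c_4 = 12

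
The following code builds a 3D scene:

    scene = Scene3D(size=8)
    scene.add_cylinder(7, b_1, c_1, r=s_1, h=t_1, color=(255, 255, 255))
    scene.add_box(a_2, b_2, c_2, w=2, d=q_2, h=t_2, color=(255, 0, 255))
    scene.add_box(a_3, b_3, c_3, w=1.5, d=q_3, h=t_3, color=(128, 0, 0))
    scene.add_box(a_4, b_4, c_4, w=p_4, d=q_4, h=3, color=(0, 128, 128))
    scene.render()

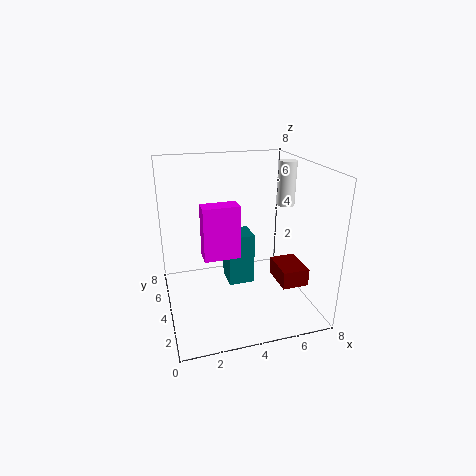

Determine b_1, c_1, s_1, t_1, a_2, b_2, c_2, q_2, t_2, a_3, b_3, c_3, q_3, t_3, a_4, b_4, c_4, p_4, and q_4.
b_1 = 4.5, c_1 = 5.5, s_1 = 0.5, t_1 = 2.5, a_2 = 2, b_2 = 3.5, c_2 = 3, q_2 = 1, t_2 = 3, a_3 = 6, b_3 = 2, c_3 = 1.5, q_3 = 2, t_3 = 1, a_4 = 3.5, b_4 = 4, c_4 = 1, p_4 = 1.5, q_4 = 1.5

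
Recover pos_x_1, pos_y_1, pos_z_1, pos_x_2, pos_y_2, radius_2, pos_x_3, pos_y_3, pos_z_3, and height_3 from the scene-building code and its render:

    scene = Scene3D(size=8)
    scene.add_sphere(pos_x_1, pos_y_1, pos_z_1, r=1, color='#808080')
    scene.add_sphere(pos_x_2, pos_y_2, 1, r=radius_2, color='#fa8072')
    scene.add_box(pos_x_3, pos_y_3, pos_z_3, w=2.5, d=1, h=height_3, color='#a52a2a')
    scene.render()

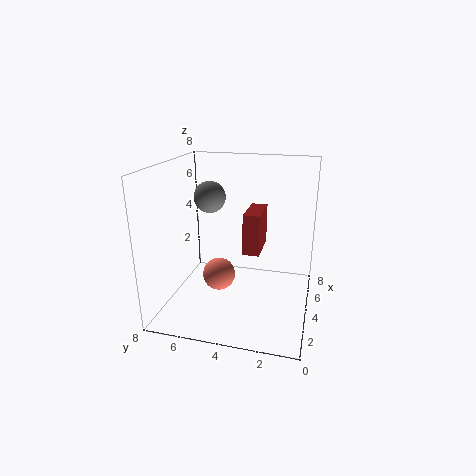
pos_x_1 = 6.5, pos_y_1 = 6.5, pos_z_1 = 5.5, pos_x_2 = 5, pos_y_2 = 5.5, radius_2 = 1, pos_x_3 = 5, pos_y_3 = 3, pos_z_3 = 2.5, height_3 = 2.5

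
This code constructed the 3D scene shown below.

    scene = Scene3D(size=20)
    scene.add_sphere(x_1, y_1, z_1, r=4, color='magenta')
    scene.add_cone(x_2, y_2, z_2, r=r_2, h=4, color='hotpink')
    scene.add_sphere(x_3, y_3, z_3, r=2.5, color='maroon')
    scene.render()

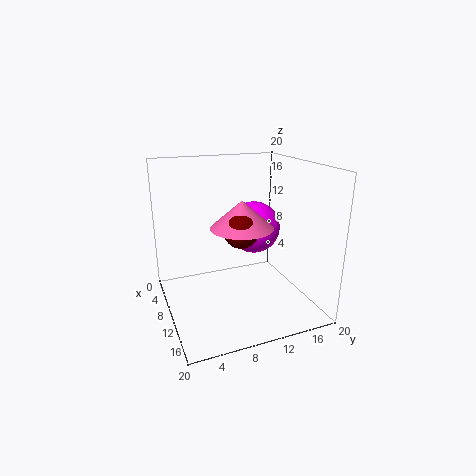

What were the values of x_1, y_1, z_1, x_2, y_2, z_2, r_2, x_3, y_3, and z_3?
x_1 = 5.5
y_1 = 14.5
z_1 = 9.5
x_2 = 9
y_2 = 11
z_2 = 11
r_2 = 4.5
x_3 = 10
y_3 = 10.5
z_3 = 11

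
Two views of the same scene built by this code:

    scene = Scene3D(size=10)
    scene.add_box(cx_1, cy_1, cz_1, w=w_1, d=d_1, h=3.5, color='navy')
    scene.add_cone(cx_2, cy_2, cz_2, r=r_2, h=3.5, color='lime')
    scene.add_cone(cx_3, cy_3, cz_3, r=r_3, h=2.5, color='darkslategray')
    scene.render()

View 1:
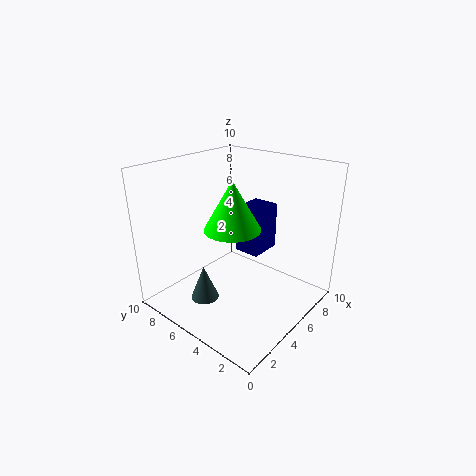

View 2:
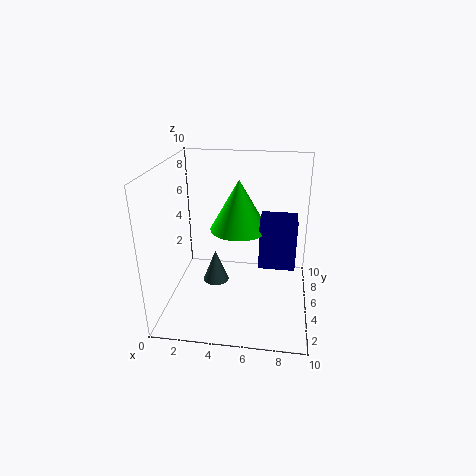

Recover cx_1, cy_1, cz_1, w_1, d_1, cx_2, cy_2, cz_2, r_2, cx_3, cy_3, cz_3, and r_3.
cx_1 = 6.5, cy_1 = 4.5, cz_1 = 3, w_1 = 2.5, d_1 = 2, cx_2 = 5, cy_2 = 5.5, cz_2 = 5.5, r_2 = 2, cx_3 = 3, cy_3 = 6.5, cz_3 = 0.5, r_3 = 1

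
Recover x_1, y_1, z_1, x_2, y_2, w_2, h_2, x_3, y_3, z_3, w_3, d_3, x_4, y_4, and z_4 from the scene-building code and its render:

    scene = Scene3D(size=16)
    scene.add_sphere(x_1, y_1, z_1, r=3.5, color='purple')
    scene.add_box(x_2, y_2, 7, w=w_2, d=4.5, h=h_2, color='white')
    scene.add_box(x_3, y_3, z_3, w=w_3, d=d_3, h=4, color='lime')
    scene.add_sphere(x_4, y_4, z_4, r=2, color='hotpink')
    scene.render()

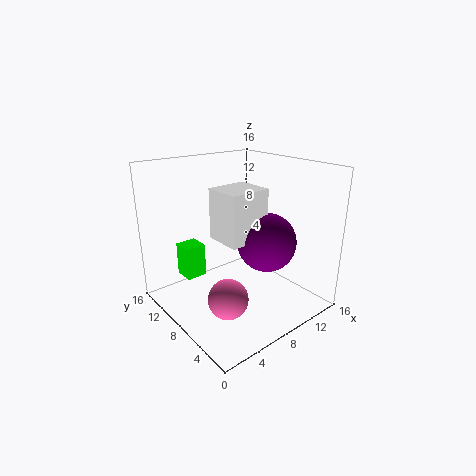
x_1 = 12
y_1 = 7.5
z_1 = 6.5
x_2 = 7
y_2 = 7.5
w_2 = 5
h_2 = 6
x_3 = 4
y_3 = 12.5
z_3 = 2
w_3 = 2.5
d_3 = 2.5
x_4 = 3.5
y_4 = 4
z_4 = 4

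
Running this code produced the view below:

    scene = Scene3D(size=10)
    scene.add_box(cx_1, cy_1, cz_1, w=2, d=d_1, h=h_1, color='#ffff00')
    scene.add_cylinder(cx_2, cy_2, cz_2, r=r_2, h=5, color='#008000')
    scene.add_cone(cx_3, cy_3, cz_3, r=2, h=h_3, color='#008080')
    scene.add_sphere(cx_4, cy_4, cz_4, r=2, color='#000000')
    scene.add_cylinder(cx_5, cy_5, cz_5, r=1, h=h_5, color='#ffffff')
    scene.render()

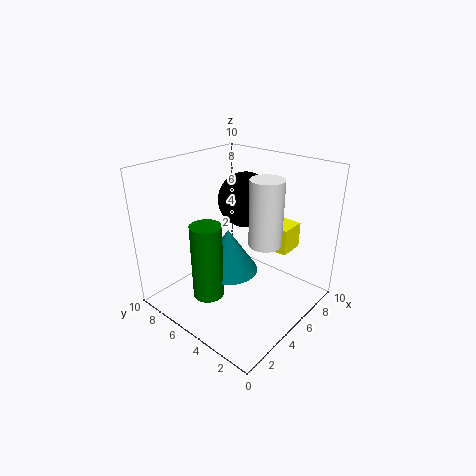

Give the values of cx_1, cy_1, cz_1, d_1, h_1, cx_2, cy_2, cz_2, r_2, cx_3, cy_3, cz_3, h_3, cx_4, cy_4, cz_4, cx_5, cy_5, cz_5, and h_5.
cx_1 = 8; cy_1 = 3; cz_1 = 3; d_1 = 2; h_1 = 2; cx_2 = 2; cy_2 = 5; cz_2 = 2; r_2 = 1; cx_3 = 4; cy_3 = 5; cz_3 = 3; h_3 = 3; cx_4 = 7; cy_4 = 6; cz_4 = 7; cx_5 = 4; cy_5 = 2; cz_5 = 6; h_5 = 4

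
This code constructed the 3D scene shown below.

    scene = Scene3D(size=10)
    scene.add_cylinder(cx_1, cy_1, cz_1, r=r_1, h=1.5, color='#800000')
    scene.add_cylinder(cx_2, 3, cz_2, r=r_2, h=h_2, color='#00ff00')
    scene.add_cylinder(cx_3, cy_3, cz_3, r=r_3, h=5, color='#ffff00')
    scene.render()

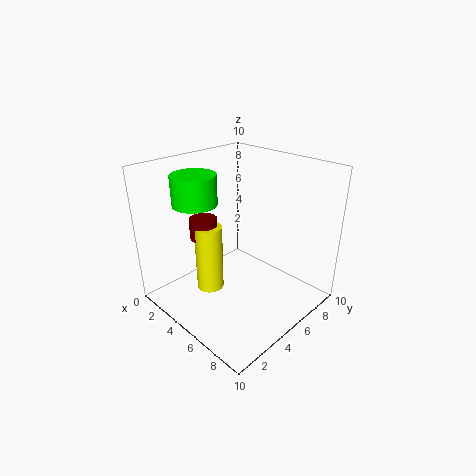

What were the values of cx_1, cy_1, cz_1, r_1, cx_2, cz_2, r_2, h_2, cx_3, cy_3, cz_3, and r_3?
cx_1 = 2.5; cy_1 = 4; cz_1 = 4.5; r_1 = 1; cx_2 = 3; cz_2 = 7.5; r_2 = 1.5; h_2 = 2; cx_3 = 3; cy_3 = 4; cz_3 = 0.5; r_3 = 1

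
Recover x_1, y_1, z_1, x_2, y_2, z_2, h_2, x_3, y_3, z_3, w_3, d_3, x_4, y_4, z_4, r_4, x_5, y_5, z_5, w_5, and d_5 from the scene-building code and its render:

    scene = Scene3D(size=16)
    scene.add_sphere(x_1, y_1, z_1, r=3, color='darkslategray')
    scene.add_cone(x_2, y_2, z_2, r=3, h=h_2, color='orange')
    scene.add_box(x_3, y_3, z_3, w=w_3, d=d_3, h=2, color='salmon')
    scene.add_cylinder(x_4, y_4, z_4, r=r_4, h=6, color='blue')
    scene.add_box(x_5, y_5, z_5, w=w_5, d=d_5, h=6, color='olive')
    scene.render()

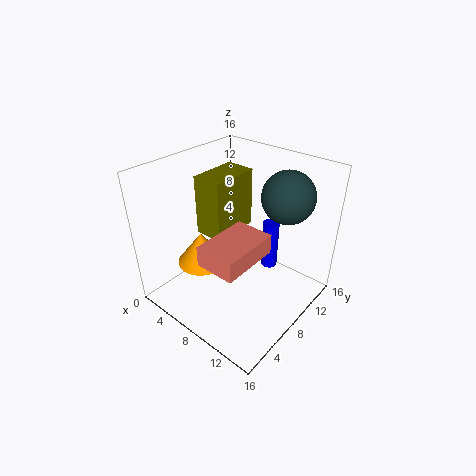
x_1 = 11, y_1 = 13, z_1 = 12, x_2 = 3, y_2 = 7, z_2 = 3, h_2 = 4, x_3 = 9, y_3 = 1, z_3 = 9, w_3 = 4, d_3 = 6, x_4 = 9, y_4 = 13, z_4 = 2, r_4 = 1, x_5 = 6, y_5 = 4, z_5 = 10, w_5 = 3, d_5 = 5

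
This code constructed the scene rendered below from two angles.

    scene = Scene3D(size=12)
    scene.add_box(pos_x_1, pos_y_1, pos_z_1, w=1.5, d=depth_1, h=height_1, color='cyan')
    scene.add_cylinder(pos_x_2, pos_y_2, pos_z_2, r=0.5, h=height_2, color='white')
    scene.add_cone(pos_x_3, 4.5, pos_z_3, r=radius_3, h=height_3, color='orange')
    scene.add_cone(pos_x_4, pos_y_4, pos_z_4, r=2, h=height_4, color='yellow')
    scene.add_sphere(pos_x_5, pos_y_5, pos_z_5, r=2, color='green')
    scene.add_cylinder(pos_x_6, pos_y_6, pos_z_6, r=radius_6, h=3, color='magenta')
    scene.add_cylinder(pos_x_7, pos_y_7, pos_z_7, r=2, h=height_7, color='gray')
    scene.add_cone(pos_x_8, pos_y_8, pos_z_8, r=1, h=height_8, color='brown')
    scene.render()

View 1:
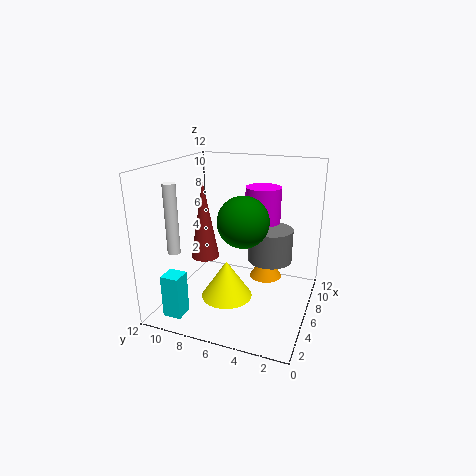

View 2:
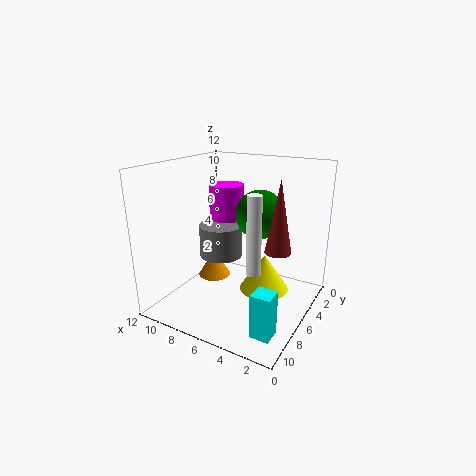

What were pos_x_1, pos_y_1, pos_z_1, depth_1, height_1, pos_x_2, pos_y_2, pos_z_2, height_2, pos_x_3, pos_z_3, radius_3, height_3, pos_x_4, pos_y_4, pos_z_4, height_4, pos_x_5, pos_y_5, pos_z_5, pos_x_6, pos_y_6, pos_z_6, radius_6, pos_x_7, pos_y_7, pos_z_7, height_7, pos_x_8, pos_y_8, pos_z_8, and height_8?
pos_x_1 = 1
pos_y_1 = 9
pos_z_1 = 0.5
depth_1 = 1.5
height_1 = 3.5
pos_x_2 = 2.5
pos_y_2 = 10
pos_z_2 = 5.5
height_2 = 5.5
pos_x_3 = 9.5
pos_z_3 = 1
radius_3 = 1.5
height_3 = 2.5
pos_x_4 = 3.5
pos_y_4 = 6
pos_z_4 = 2
height_4 = 3
pos_x_5 = 4.5
pos_y_5 = 5
pos_z_5 = 8
pos_x_6 = 8
pos_y_6 = 4.5
pos_z_6 = 7
radius_6 = 1.5
pos_x_7 = 9
pos_y_7 = 4
pos_z_7 = 3
height_7 = 3
pos_x_8 = 2
pos_y_8 = 7
pos_z_8 = 6
height_8 = 5.5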